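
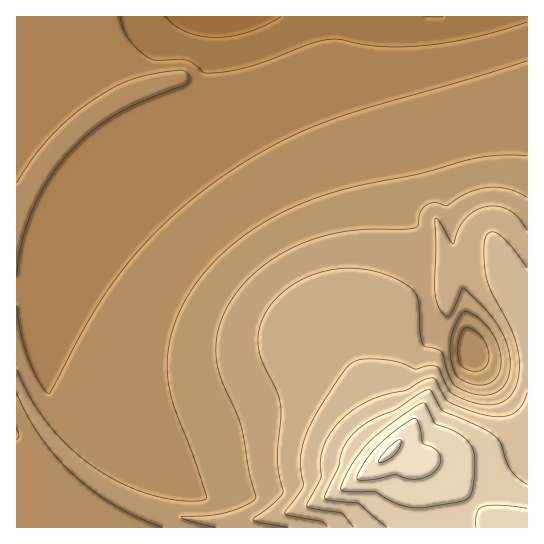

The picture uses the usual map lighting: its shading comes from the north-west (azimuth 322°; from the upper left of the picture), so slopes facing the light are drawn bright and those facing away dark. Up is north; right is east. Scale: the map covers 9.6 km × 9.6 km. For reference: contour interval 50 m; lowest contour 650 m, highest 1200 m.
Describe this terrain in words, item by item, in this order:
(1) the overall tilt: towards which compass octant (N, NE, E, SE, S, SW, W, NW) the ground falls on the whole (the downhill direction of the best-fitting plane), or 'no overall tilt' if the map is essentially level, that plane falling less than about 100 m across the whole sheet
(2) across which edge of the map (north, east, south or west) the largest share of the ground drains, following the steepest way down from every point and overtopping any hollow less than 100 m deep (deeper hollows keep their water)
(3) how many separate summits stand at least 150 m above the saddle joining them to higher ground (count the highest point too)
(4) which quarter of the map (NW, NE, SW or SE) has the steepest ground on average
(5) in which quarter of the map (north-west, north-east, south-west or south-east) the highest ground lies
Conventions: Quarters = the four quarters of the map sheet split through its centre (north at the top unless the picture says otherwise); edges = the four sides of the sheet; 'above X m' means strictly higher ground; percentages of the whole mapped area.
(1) On the whole the ground falls towards the north-west.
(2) Drainage is mainly to the north: more ground falls towards that edge than towards any other.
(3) Counting only tops that stand 150 m proud, the map has 1 summit.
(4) The steepest ground, on average, is in the south-east quarter.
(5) The highest ground is in the south-east quarter.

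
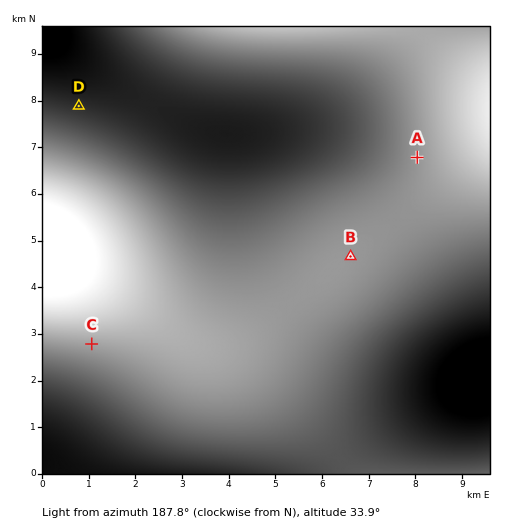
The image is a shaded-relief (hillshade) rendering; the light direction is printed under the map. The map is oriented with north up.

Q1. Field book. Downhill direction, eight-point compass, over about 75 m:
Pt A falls SE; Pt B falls SE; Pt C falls SW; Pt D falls E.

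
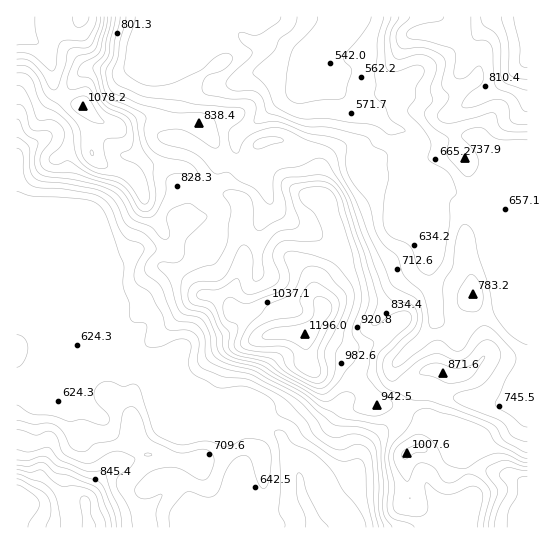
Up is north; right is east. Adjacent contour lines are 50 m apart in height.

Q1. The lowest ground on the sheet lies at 510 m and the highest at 1200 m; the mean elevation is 770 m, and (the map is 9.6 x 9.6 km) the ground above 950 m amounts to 13.4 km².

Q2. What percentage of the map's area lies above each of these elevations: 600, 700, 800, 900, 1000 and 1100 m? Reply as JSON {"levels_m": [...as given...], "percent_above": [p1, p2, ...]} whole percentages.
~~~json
{"levels_m": [600, 700, 800, 900, 1000, 1100], "percent_above": [94, 58, 38, 22, 9, 3]}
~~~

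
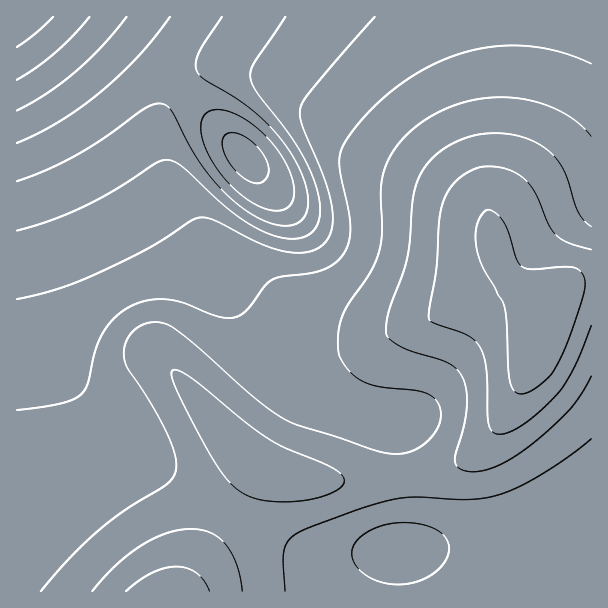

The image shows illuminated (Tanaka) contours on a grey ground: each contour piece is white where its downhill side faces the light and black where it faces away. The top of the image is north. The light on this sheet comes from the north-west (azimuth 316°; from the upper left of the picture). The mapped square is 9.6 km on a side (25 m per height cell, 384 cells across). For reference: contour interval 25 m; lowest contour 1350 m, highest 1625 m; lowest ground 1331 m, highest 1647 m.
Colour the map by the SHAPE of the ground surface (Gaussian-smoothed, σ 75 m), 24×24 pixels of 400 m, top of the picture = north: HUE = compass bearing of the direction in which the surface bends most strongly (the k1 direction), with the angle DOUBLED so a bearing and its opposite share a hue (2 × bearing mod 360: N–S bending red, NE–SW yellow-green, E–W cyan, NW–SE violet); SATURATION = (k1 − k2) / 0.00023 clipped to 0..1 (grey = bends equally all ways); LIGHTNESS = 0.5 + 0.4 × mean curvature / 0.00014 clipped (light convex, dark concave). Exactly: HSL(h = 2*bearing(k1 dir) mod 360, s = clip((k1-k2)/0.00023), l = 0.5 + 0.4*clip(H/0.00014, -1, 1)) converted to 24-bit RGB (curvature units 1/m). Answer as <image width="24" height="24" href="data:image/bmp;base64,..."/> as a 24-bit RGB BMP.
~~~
<image width="24" height="24" href="data:image/bmp;base64,Qk32BgAAAAAAADYAAAAoAAAAGAAAABgAAAABABgAAAAAAMAGAAATCwAAEwsAAAAAAAAAAAAAaoOFXYiGVoyDW5F6dJlvrKN+vJKCun2DqnOTkWeZcmaLbXWDbYh8aI56Z4uDaXSEfWmHkGqClG93j3d1iH96goF8e4B8doJ9cYODZoaCXIl9WY10YpRlk6BvrpV1s3pzrGp7nF+Ah2Bxf29ggYdUcYhJX3hFW2dIa2ZNgW9TkoBfk4htjId1hYV5fYJ6eIJ5d4KCb4SBZYZ8XopzX45lfJdloZZqqnRir01TokBJkkY8jmE7kn02iocxa3AtVFwqVGUuY4A3dJNDfZVUgI9mgIhyfYR2eYN3e4CBdoKBboR9Z4Z1Y4lpc4xlkYRinlVLqDE4qy4xpU1GompjqHR+nnGrcGKqVmamV36YYo1YbJdGXps8V5RJZopgdIZvd4R0fX+Be4GBdoJ/cIN5bINveH5pg1lVkTlEozxHrHR3lbHJmLLjm6jrl5jvi4XyfGz0hmTvqnPdvoG1kqpnQ5pDSI1VX4hlboZtfn6CfX+Be4GBeH98dnpyeV5nfkJZjUpZgbB8mOHKjuLqfKXYeHvCiHC2gmSvaFOxaETGqVXf7n7g342mpatrQ5BbS4pkYolsf36Cf36Cfn2Af3Z+fmJ1fUZpgUtnc613juqvg+S2ZKWdeVJehVJDi108g2Y8bGpARVxASEZmvkqQ9Iae4YyGa6BdQI1pUI9xgH6DgH2DhHaDhGR4gUhsgEZsbZ91h+iiheikaaB5eURadTxGiFBDkl1HkmZKf29LUmVDMlFCSWxd0Gxr+J+Yypp9TJhwPJuDgH2EgHqFhWiKl0aJi0FuZ5R8geGgjO6pcq2Bgkdrgj1lhlJri2BtlmJsnWFolWJkd2dkRW9nMXNlb5Vc652P8KubfLxzNp6ZgHyEfXaGcVuPdzatuWnLmte6kvC4fLySiU93hT1wh1N6iWeHkGuRnmmVomiGoWh9kW18ZHl9OoF5PIx4vpt7986907+jTJ2ef3yFeXaGWmCQNVWwf6nU4OvklsWokVd9iTxxiFB7hmmFfXKHd3GMeWyaoWy4xXTJt3SujXiPVJCKMpeIVqiH7uO/66ahpIVzf3yFenmFZnqKQ5udO8h2uNBvyVFOkztpik12hmeDfnSFdnmKcX2UaXScaGWgj3ams4DGxYvYm33IRaixMrySuMp87JuU2HmAgHuGfnuFdX6EYIt4T5hHmaU8olw9k05jiGd+gHaGeImVcpavan62ZmKnZmCWjXCVl3aJnXV6p3Z6p3ihS7GJY6h/xpiL6JGtgHuHgXuGf3uEeYF+eIRuiYdkinFliG51gnmIeK6tetXlZ5jvfz7eukGqh152gGh1kmhrnXBqpYBxqJ14WsRwNL+YdbjM1q7pgXqIg3qHg3uGhHyFg3yBhHp9hXl+fn2Ie8Kpnv/uZc7/WQXKpgCB0xQln31ScXFmiXRtlYJ4oJKFtcCRgrh9SKltLqZGRqE+hHmKhHqJhXqIhnuHh3uGhnyFhn+Hfb6VuP/aUP/kSQlLMwAiWwAc9Z8horRkYXeAeImEhpaLkqGUusyfpqGPgJZ4XI9VU4c7h3eNiHmLiHmJiHqIh3uHh32Ff6OCo/+xZP+IMAMfMQIYMQIkkTEPwvp6eLF8YH2YcJ2fgaWbjKmat8OYqYuNoIKJkHZ7hHxoi3aPjHeOi3iLiXmIiHqGjIyAkN2CqP+QVw4gMwAmMAMhMAMhe/5bk/STdp6iZ4efbqSke6WWhKWNrbGKpoSGpn2NonWTm2+Uj3SRkHaOjneKi3mHiXuFkqB+v/SA8csKMQIdLwQaMwAdJ+l0uv/LecOUc4iUbpGYb5yRdZ2DfZ16oaJ8noV8oHiBoHSNn2+Xj3KQkXSMkHaJjXiGjHuBrbB57s9WpgALMwAiOgU2JdDvvf/jetyldpGJdIuJcY+Fb5N8cJVwgJZxlphyl4hzmHhyl3F6l2+FinKKj3OIkHWFj3eDj3p8rpBx3kc9zwCDhgDMR5P/n//4e9i3eZGFeIR+dYd8cYp3b41vd5BtgpJskJNskoltknxtkXFtj251gHKBinOCj3SAkHV/kXd7om9xwFWOs0TYYmvlfMXie7eyfouEfoJ8eoN5doV2dYhzd4pwe4xug41tjI5sjohsjX5tjHZtinBvcXF5gXN8i3N7j3V6kHZ5lHR+nXKXiHWlfIejgI2ShoJ/hIB9g4N8f4N7fIV4e4Z1fIhyf4lwg4pviYpuioZuin9viHlwh3VxaXZ3eHN5hHR2jHR1j3V1jnd5jHp/iXyCh31+h318hn58hYB8hYJ8hIR7gYV5gIV3gIZ1gYd0hIhyiIhyiIRyh4ByhnxzhXl0"/>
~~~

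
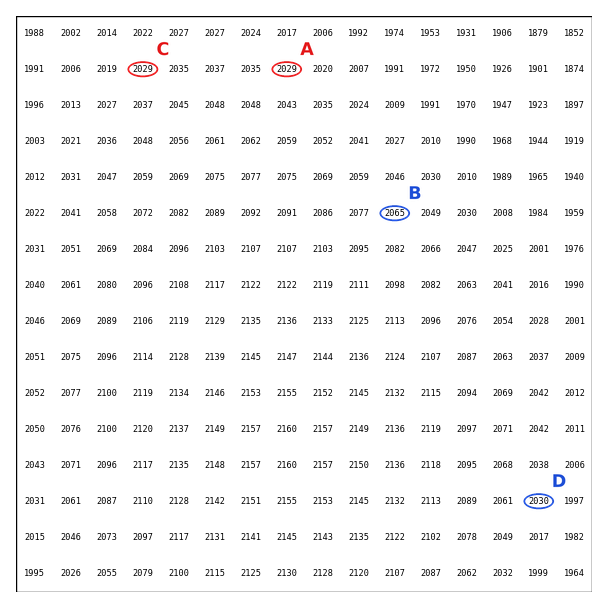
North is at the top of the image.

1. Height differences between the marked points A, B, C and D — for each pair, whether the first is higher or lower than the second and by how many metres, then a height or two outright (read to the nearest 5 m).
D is lower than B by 35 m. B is higher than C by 35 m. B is higher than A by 35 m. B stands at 2065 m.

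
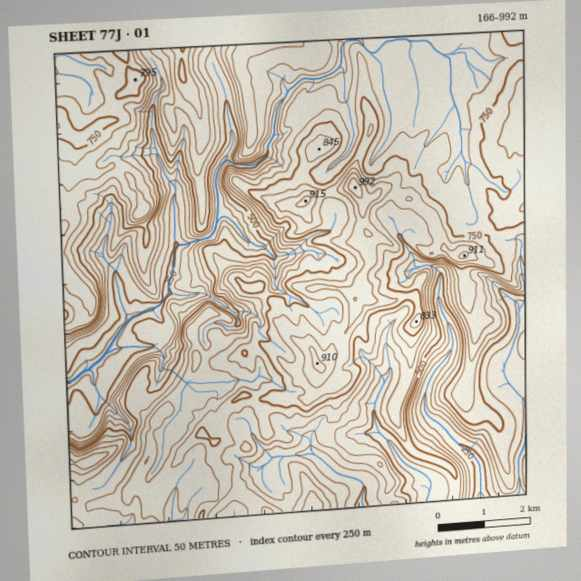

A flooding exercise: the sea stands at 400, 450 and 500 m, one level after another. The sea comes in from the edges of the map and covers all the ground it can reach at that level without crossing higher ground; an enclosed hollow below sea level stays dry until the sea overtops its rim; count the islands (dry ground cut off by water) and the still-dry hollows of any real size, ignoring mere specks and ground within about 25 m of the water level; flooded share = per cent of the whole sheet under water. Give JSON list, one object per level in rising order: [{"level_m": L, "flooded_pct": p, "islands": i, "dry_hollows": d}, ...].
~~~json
[{"level_m": 400, "flooded_pct": 11, "islands": 0, "dry_hollows": 0}, {"level_m": 450, "flooded_pct": 16, "islands": 0, "dry_hollows": 0}, {"level_m": 500, "flooded_pct": 22, "islands": 0, "dry_hollows": 0}]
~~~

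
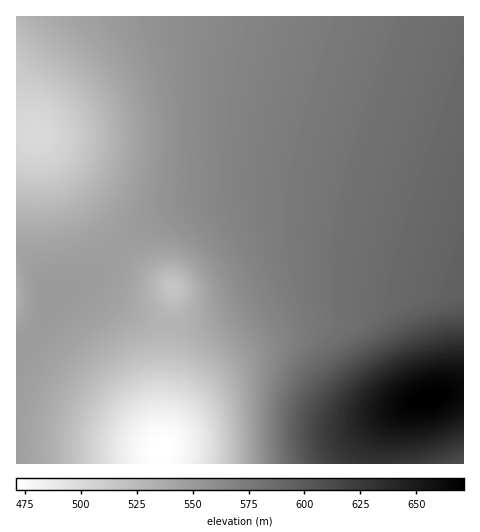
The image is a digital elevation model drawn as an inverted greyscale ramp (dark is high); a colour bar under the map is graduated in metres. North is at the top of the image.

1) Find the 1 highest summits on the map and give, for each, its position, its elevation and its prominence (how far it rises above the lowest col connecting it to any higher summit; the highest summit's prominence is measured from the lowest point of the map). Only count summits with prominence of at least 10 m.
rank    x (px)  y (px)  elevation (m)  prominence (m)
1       428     398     671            200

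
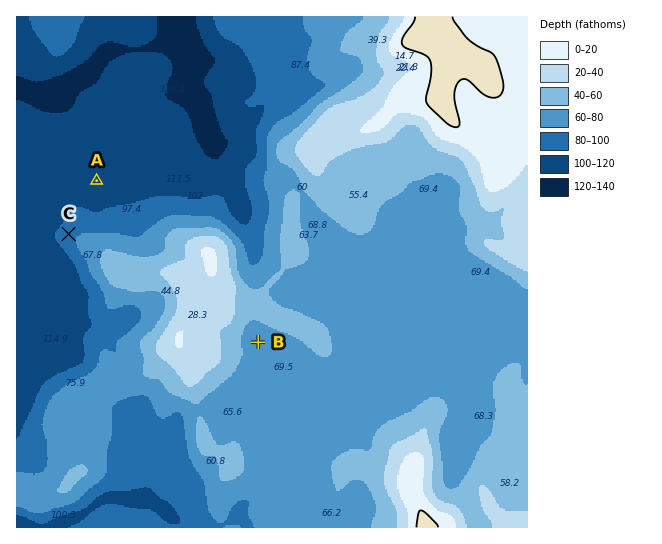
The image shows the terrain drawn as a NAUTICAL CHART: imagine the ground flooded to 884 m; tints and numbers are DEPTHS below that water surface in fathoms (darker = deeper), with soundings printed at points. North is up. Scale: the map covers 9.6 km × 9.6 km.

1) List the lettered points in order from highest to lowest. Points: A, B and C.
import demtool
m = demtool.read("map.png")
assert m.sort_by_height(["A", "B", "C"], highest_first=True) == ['B', 'C', 'A']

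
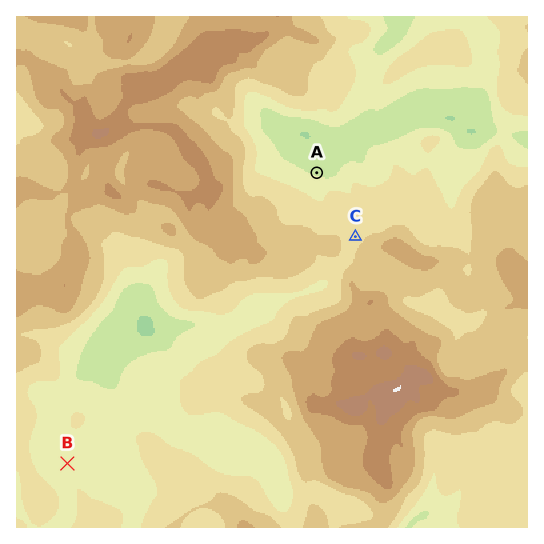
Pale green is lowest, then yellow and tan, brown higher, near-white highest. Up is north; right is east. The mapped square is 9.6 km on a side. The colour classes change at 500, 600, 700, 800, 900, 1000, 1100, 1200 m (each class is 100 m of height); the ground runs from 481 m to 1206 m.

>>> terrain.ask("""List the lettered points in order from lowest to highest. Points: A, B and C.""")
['A', 'B', 'C']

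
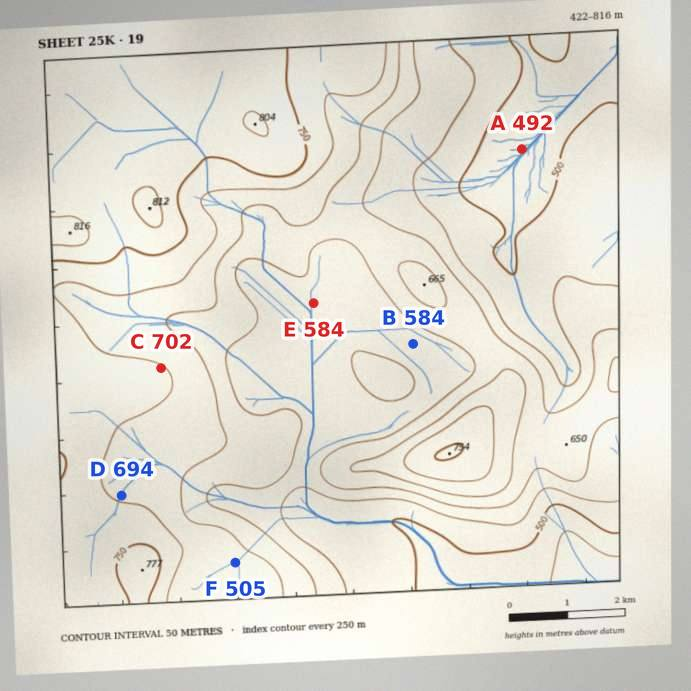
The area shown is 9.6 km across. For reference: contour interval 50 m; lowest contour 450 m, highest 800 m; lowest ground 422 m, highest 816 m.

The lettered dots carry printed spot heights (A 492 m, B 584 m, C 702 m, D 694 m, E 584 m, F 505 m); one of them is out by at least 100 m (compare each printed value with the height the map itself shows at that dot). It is F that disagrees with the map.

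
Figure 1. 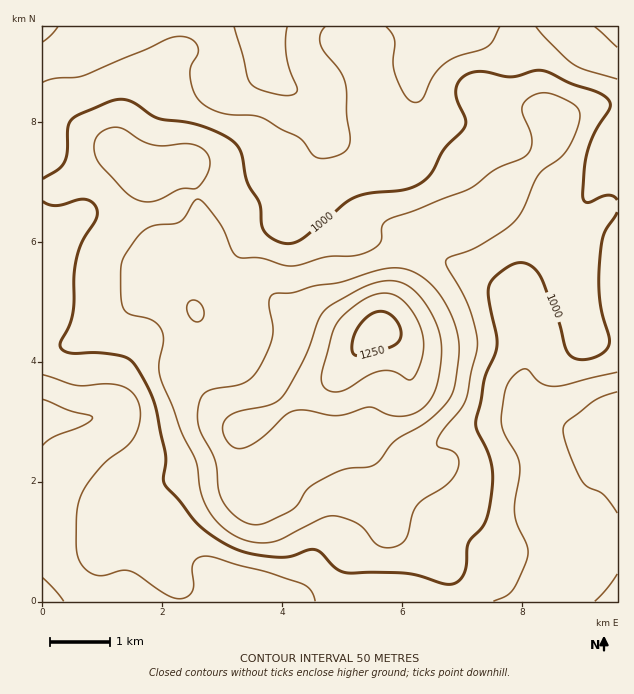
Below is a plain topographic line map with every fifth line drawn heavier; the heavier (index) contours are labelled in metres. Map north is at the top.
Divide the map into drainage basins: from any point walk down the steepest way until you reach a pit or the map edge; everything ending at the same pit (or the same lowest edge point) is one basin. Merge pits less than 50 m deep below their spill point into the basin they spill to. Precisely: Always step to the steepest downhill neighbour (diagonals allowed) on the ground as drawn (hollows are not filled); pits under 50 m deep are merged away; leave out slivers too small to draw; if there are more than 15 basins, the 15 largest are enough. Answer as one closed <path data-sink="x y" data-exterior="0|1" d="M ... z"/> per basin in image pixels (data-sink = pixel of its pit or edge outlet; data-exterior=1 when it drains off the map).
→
<path data-sink="259 27" data-exterior="1" d="M515 26l-333 1-2 19-15 23-11 30-28 37-4 9 0 8 2 3-1 1 14 11 6 0 35-10 7 0 5 8 8 41 9 31 0 23-12 39 3 36-8 25 0 14 29 36 17 15 8 4 24-12 28-20 32-15 16-14 10-15 27-24 23-45 12-38 14-17 42-12 13-6 12-9 35 29 13 7 12 0 29-11 24-22 8-1 0-99-22 0-16 4-26 12-11-13-6-12-9-31-9-20z"/><path data-sink="617 420" data-exterior="1" d="M497 203l-12 9-13 6-39 10-13 12-4 7-12 38-23 45-11 8-20 22-6 9-2 10 16 36 5 29 17 42 7 31 10 16 37 23 12 11 4 12 1 23 166 0 1-395-8-1-18 18-18 10-17 5-12 0-18-11z"/><path data-sink="43 601" data-exterior="1" d="M170 296l-24 0-9 4-27 22-40 22-28 2 0 255 407 1 1-23-4-12-12-11-37-23-10-16-7-31-17-42-5-29-16-36 2-9-16 13-32 15-28 20-27 12-22-19-25-30-4-6 0-14 8-25-2-23-2-6-7-5z"/><path data-sink="43 27" data-exterior="1" d="M181 26l-138 0-1 86 10 1 16 7 44 26 10 9 0-10 4-9 24-30 6-10 9-27 15-23z"/><path data-sink="617 27" data-exterior="1" d="M617 26l-101 1 3 19 9 20 9 31 6 12 11 13 30-14 12-2 22-1z"/>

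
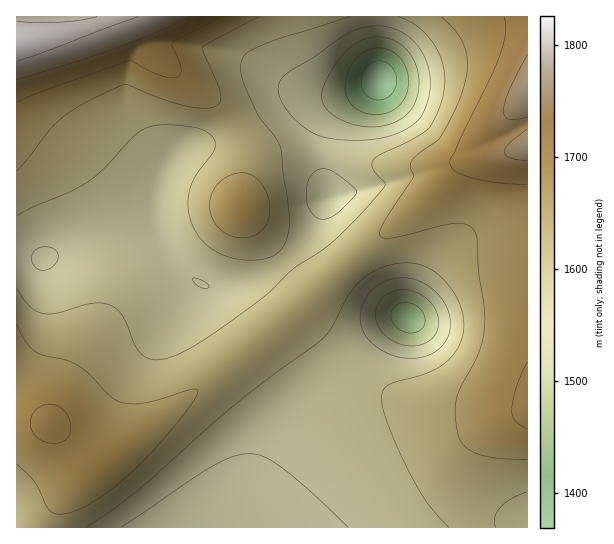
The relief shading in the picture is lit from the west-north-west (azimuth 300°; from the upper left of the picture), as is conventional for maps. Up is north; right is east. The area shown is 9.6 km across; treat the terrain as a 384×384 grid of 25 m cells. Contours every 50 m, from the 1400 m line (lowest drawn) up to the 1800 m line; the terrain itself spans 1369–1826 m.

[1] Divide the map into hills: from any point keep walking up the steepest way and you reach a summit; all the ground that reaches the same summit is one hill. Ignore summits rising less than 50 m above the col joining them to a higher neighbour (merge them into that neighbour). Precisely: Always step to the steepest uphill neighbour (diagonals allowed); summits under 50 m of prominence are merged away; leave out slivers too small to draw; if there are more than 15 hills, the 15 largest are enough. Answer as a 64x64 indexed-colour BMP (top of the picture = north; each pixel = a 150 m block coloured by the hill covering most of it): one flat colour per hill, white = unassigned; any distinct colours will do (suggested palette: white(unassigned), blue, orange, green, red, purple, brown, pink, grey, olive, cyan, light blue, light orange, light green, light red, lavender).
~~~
<image width="64" height="64" href="data:image/bmp;base64,Qk12CAAAAAAAAHYAAAAoAAAAQAAAAEAAAAABAAQAAAAAAAAIAAATCwAAEwsAABAAAAAAAAAA////ALR3HwAOf/8ALKAsACgn1gC9Z5QAS1aMAMJ34wB/f38AIr28AM++FwDox64AeLv/AIrfmACWmP8A1bDFACIiIiIiIiIiIiIiIiIiERERERERERERERERERERERERIiIiIiIiIiIiIiIiIiIREREREREREREREREREREREREiIiIiIiIiIiIiIiIiIiERERERERERERERERERERERESIiIiIiIiIiIiIiIiIiIRERERERERERERERERERERERIiIiIiIiIiIiIiIiIiIiEREREREREREREREREREREREiIiIiIiIiIiIiIiIiIiIRERERERERERERERERERERESIiIiIiIiIiIiIiIiIiIiERERERERERERERERERERERIiIiIiIiIiIiIiIiIiIiIREREREREREREREREREREREiIiIiIiIiIiIiIiIiIiIiERERERERERERERERERERESIiIiIiIiIiIiIiIiIiIiIRERERERERERERERERERERIiIiIiIiIiIiIiIiIiIiIiEREREREREREREREREREREiIiIiIiIiIiIiIiIiIiIiIRERERERERERERERERERESIiIiIiIiIiIiIiIiIiIiIiERERERERERERERERERERIiIiIiIiIiIiIiIiIiIiIiIhEREREREREREREREREREiIiIiIiIiIiIiIiIiIiIiIiERERERERERERERERERESIiIiIiIiIiIiIiIiIiIiIiIhERERERERERERERERERIiIiIiIiIiIiIiIiIiIiIiIiIREREREREREREREREREiIiIiIiIiIiIiIiIiIiIiIiIiERERERERERERERERESIiIiIiIiIiIiIiIiIiIiIiIiIhERERERERERERERERIiIiIiIiIiIiIiIiIiIiIiIiIiEREREREREREREREREiIiIiIiIiIiIiIiIiIiIiIiIiIhERERERERERERERESIiIiIiIiIiIiIiIiIiIiIiIiIiIRERERERERERERERIiIiIiIiIiIiIiIiIiIiIiIiIiIiEREREREREREREREiIiIiIiIiIiIiIiIiIiIiIiIiIiIiERERERERERERESIiIiIiIiIiIiIiIiIiIiIiIiIiIiIhERERERERERERIiIiIiIiIiIiIiIiIiIiIiIiIiIiIiIhEREREREREREiIiIiIiIiIiIiIiIiIiIiIiIiIiIiIiIRERERERERESIiIiIiIiIiIiIiIiIiIiIiIiIiIiIiIRERERERERERIiIiIiIiIiIiIiIiIiIiIiIiIiIiIiEREREREREREREiIiIiIiIiIiIiIiIiIiIiIiIiIiIiERERERERERERESIiIiIiIiIiIiIiJEREIiIiIiIiIiERERERERERERERIiIiIiIiIiIiIiJEREREQiIiIiIiEREREREREREREREiIiIiIiIiIiIiJEREREREIiIiIiERERERERERERERESIiIiIiIiIiIiJEREREREREIiIiERERERERERERERERMzMzIiIiIiIiJERERERERERCIiEREREREREREREREREzMzMzMyIiIiJEREREREREREQiERERERERERERERERETMzMzMzMzMyIkRERERERERERCIRERERERERERERERERMzMzMzMzMzMzREREREREREREQhEREREREREREREREREzMzMzMzMzMzNEREREREREREREERERERERERERERERETMzMzMzMzMzM0REREREREREREQRERERERERERERERERMzMzMzMzMzMzRERERERERERERBEREREREREREREREREzMzMzMzMzMzNEREREREREREREQRERERERERERERERETMzMzMzMzMzM0RERERERERERERBERERERERERERERERMzMzMzMzMzMzRERERERERERERBEREREREREREREREREzMzMzMzMzMzM0REREREREREREERERERERERERERERETMzMzMzMzMzMzREREREREREREQRERERERERERERERERMzMzMzMzMzMzM0RERERERERERBEREREREREREREREREzMzMzMzMzMzMzM0REREREREREERERERERERERERERETMzMzMzMzMzMzMzMzM0REREREQRERERERERERERERERMzMzMzMzMzMzMzMzMzM0REREREEREREREREREREREREzMzMzMzMzMzMzMzMzMzNEREREQRERERERERERERERETMzMzMzMzMzMzMzMzMzMzNEREREERERERERERERERERMzMzMzMzMzMzMzMzMzMzMzREREQREREREREREREREREzMzMzMzMzMzMzMzMzMzMzMzREREQRERERERERERERETMzMzMzMzMzMzMzMzMzMzMzMzMzM0ERERERERERERERMzMzMzMzMzMzMzMzMzMzMzMzMzMzMzEREREREREREREzMzMzMzMzMzMzMzMzMzMzMzMzMzMzMRERERERERERETMzMzMzMzMzMzMzMzMzMzMzMzMzMzMxERERERERERERMzMzMzMzMzMzMzMzMzMzMzMzMzMzMzEREREREREREREzMzMzMzMzMzMzMzMzMzMzMzMzMzMzMRERERERERERETMzMzMzMzMzMzMzMzMzMzMzMzMzMzMxERERERERERERMzMzMzMzMzMzMzMzMzMzMzMzMzMzMzEREREREREREREzMzMzMzMzMzMzMzMzMzMzMzMzMzMzMRERERERERERETMzMzMzMzMzMzMzMzMzMzMzMzMzMzMxERERERERERER"/>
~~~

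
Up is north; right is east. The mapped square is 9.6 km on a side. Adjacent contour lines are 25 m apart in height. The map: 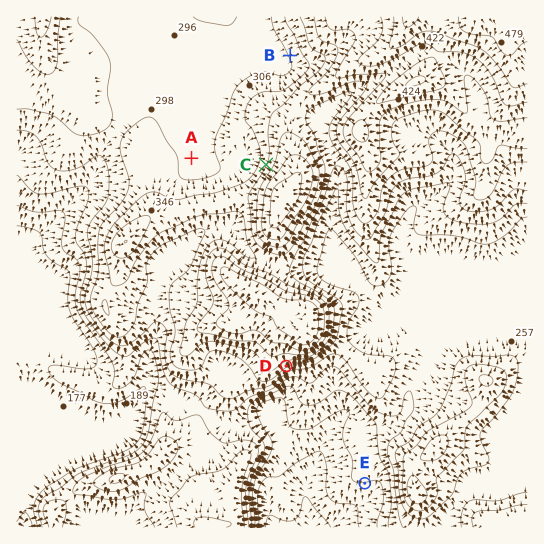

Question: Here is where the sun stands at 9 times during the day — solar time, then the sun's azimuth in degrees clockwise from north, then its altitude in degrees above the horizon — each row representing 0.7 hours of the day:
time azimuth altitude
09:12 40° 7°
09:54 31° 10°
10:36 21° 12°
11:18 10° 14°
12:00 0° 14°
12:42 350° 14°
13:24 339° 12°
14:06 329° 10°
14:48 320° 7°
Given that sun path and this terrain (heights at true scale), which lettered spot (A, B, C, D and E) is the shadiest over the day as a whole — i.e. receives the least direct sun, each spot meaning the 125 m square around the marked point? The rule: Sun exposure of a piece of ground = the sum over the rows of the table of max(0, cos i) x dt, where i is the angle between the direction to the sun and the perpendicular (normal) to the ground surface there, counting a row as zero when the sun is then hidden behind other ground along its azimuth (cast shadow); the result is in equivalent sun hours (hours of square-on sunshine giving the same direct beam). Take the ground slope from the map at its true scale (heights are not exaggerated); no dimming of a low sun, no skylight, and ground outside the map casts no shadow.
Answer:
D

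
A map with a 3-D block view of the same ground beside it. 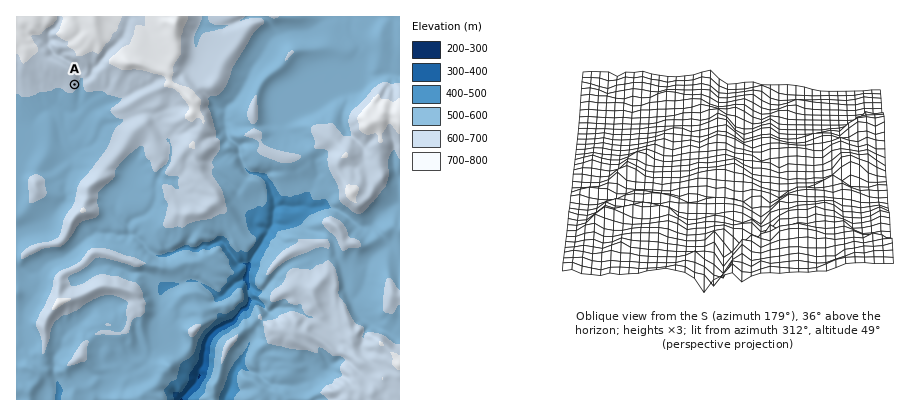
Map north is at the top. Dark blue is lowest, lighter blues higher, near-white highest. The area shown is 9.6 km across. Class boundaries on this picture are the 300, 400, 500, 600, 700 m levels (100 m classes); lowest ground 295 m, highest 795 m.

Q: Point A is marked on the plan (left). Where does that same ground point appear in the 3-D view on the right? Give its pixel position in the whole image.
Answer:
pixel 626 112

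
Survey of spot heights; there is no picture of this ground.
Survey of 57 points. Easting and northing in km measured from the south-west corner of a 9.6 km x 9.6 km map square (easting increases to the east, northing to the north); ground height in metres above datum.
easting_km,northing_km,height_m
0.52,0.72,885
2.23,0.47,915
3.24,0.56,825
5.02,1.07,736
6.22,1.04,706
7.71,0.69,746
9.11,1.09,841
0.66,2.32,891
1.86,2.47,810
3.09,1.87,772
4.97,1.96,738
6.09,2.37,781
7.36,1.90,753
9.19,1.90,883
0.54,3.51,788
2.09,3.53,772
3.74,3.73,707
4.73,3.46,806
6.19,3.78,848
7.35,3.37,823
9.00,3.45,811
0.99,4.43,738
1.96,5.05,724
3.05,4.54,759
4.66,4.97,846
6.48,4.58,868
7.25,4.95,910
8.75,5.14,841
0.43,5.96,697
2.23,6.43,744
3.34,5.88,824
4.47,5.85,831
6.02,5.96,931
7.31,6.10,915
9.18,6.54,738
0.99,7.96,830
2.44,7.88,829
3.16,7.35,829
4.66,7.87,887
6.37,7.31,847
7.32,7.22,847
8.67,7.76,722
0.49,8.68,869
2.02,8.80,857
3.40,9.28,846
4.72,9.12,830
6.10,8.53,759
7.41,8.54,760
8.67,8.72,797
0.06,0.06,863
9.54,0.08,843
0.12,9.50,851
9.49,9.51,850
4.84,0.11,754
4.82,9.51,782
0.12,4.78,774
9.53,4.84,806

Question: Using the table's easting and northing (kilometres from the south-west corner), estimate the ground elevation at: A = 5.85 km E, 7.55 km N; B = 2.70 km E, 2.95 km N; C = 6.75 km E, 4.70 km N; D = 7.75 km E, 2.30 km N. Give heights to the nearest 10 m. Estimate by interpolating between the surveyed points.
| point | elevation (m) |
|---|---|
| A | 820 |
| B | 800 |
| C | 890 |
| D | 780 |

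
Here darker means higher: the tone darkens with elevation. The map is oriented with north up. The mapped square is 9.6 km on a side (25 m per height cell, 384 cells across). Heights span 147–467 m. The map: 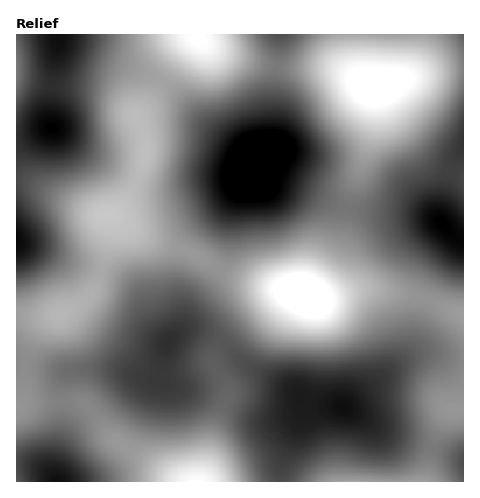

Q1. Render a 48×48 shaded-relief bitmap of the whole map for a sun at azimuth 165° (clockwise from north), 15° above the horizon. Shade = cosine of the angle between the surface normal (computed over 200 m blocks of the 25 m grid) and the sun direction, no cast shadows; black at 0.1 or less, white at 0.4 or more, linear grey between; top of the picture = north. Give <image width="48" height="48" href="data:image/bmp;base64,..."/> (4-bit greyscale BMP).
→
<image width="48" height="48" href="data:image/bmp;base64,Qk32BAAAAAAAAHYAAAAoAAAAMAAAADAAAAABAAQAAAAAAIAEAAATCwAAEwsAABAAAAAAAAAAAAAAABEREQAiIiIAMzMzAERERABVVVUAZmZmAHd3dwCIiIgAmZmZAKqqqgC7u7sAzMzMAN3d3QDu7u4A////AId2ZmZneJmrzMy6mZmZq83u7u//7tuqmXdlVVVmZ4q8zdy7qZmJm83d3e7u7cupiFVERVVVZ4q83u3bqpmIms3d3d3d3MqYdjMzRFZmeJq97u7cuqmZmrzdzMzMy7qHVDIjRWd4iavN3u7cupmZmqvMzLuqqqmGUzMzRWeJqrvN3d3cqYiZmZq7y7qZmZh2VFVVVmeJq7zMzd3LmHd4iImaqqmYiIh3ZnZmZ3iJq7u7zMy6h2ZniIiJmZiIiIiIh4h3iImaq7uqqruqh2ZneIh3d4iIiZmZmYiImaqqqqmZmZmZmHd3d4d2ZneImaqpmYiImqqqmZiIiIiJmYh2ZmZlVWd4mqqqmYiIiZmYiIiIiIiImZdlRERDNFZniauqmYh2Znd3d3eJmYiIiIZTIiIiIjRWeJqqmYdlREVVZmeJmqmYh2UyAAAAASNEV4mZiHdlQ0RFVmd4maqph2QxAAAAASM0RXeIh3dlRERFVmZneJqYdlQyEAAAASNERWZ3d3d2ZVVEVmZVZ4iHdlVDMhEAEjRFVVZmZ4iId2VURWZVVnd2ZlVUMyIiIzRFVVZneKqpmIZURWZlVWZmZmZVRERERERVVWZ4icy7qphlVVZmVVZmZ3dmZmZ3dmVWZ3iJq+3cu6mGVVVVVVVmeImZmZmZmId3iJmrzf/ty7qXZUVVREVniavMzMzLuqmZqqu83v/+y6qXZURERFVnms3v/+7cy7q7u7vN3u7typmHZUREVWd5q87///7cu7u7u7zM3czMqYd2ZVRVZ4mavN3v/+3Luqqqu7zMu5mqmHd2ZmZmeJq8zd3u/u3LqqmZqru7qXd4h3d3d3d3iavM3u7u7ty7qpmZmaqqmGZnd3d3d4iIiZq83u///+27qpmIiIiYh2VniJiIiIiIiJmrze7//+26qYiHd3ZmZmZ4mqqpmIiIiJmavN3e7ty6mHd3dlVFVneJq8zLqYh3iJmZq7zMzMuph2ZmZlREVomrzd3cupd2eIiImaqqq7u6h2VWZlRFZ5q83e7dupdmZnd3eJqqq8y6mGVVVVVWeKvN3u3cupdlVVZWZ4mqu8y7qXZERFVniavN3t3LqZh1VVVVVniaq7uqmHZDIzRWiZvM3dy5mZh2VVVURFZ4mZmIh3ZDIiNFeImrvMuoiIiHZmVUMzRFZ3ZmZmVDIiM0VniJmqqYh4iHdmZUMiIjRVVVVVRDMyIjRVZneImYiIiHdmVDIiIiNFVVREQzMzIiNERVVniZmZiHdlQyIiIzNFVlVEQzMzIiIzRFVniaqqmYdUMiIiMzRFVmZVVEQzIiIjRWd4mqu6qYdUMhEiM0RFVmZmZmVDMyIkVniZqqu6qYdUMhESNEVVZneIiIdlVEM1Z5qqqqqpmHZUMiEiNFZ3d4maqqqYd2VWeJq7u6qZh2VEMzM0VniZmqq7zMy7qYdneJq7u7qYh2VERFVWeJu8zMzd3d3dy6mIiImqu7qph2ZWZmZ4mrzN3d7u7u7t27qZiIiaq7qpiHZnd3eImrzN7u7u///u3LqQ=="/>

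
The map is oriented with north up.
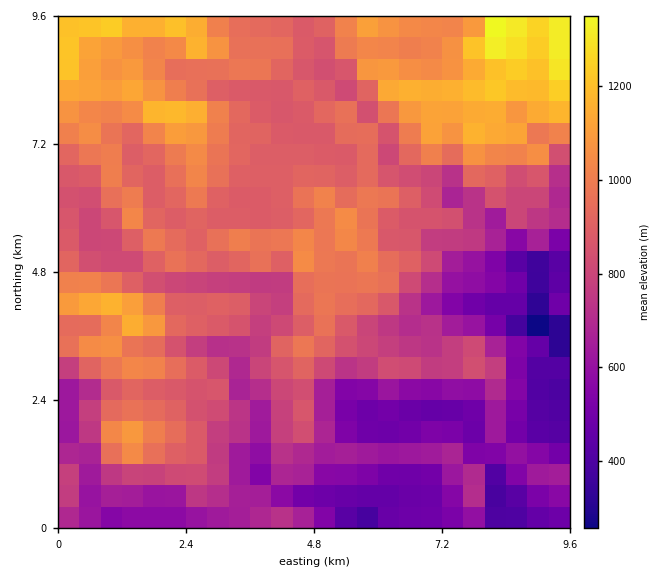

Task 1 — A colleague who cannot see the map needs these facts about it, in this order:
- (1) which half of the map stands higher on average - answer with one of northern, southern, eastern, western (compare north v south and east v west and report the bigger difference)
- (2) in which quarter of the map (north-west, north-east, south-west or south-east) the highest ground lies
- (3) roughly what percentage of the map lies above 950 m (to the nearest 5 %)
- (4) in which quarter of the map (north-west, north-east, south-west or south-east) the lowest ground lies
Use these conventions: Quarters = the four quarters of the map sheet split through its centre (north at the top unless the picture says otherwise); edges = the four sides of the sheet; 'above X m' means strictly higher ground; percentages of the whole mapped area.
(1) On average the northern half of the map is the higher ground.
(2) The highest point lies in the north-east quarter of the map.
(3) Ground above 950 m makes up about 30 % of the sheet.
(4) The lowest ground is in the south-east quarter.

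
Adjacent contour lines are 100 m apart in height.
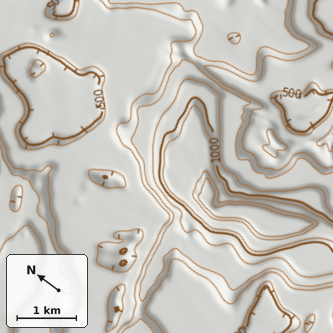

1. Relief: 350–1350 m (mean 740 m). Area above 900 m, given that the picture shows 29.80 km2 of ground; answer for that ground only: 5.2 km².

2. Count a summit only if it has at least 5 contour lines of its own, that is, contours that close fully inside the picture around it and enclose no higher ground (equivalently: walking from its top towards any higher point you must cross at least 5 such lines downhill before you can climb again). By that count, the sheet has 0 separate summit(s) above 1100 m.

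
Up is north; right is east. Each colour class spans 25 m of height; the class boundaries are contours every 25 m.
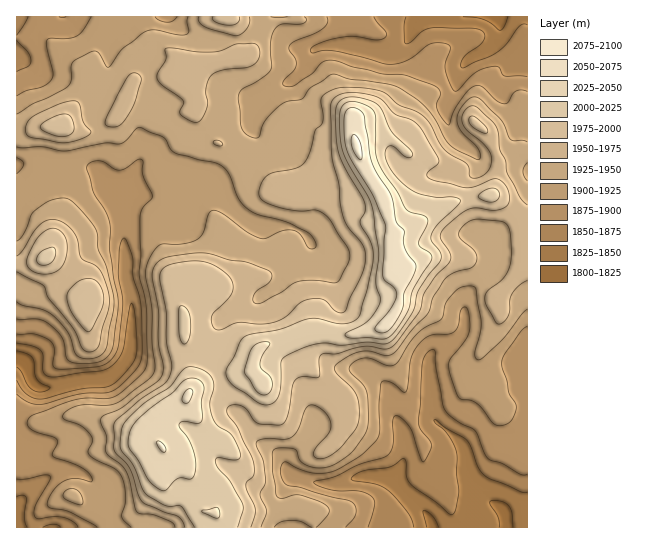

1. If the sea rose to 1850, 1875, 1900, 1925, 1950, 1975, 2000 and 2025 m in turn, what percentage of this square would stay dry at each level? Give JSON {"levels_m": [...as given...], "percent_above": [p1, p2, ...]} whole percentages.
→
{"levels_m": [1850, 1875, 1900, 1925, 1950, 1975, 2000, 2025], "percent_above": [95, 87, 75, 57, 37, 22, 12, 6]}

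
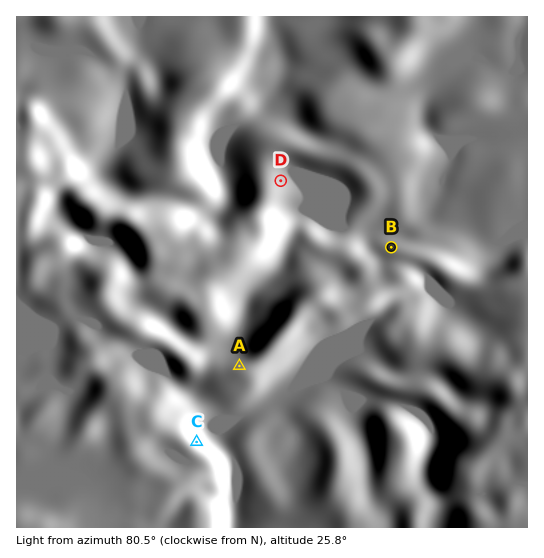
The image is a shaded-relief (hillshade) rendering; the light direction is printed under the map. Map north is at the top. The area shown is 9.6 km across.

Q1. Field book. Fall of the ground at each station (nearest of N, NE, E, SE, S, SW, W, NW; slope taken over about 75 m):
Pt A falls N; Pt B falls N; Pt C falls NE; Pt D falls NE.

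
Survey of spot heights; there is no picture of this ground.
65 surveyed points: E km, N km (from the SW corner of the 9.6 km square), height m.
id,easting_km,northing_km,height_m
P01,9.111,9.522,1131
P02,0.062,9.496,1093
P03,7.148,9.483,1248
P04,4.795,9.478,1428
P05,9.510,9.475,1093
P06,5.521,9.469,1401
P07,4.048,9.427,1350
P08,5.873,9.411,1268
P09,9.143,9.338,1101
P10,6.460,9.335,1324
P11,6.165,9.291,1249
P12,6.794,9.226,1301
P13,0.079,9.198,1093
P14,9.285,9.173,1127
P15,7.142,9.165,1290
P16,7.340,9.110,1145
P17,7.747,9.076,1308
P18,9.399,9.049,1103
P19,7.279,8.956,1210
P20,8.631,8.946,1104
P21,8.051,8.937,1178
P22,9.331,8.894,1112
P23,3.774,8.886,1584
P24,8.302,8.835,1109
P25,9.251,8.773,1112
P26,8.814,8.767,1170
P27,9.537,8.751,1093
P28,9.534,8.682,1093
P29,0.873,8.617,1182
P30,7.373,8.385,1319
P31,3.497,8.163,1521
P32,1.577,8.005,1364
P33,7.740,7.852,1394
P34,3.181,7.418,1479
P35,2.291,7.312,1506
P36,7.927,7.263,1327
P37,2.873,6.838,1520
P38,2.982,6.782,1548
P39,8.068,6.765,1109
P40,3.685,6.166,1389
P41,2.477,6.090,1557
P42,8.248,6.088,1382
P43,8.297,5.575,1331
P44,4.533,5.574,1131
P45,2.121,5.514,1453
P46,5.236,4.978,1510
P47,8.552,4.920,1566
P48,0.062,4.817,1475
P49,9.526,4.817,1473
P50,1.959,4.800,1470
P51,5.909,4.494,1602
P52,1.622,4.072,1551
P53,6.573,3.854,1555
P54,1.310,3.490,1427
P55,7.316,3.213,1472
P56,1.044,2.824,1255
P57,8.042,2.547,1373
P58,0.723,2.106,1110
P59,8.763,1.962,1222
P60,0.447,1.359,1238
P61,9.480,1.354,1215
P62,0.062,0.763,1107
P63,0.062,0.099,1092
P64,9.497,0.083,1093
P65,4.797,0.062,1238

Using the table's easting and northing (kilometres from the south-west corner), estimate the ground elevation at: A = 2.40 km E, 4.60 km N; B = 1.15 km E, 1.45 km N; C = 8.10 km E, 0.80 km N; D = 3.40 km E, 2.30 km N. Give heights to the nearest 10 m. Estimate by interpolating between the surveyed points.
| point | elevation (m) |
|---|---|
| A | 1510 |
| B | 1190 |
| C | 1160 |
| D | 1390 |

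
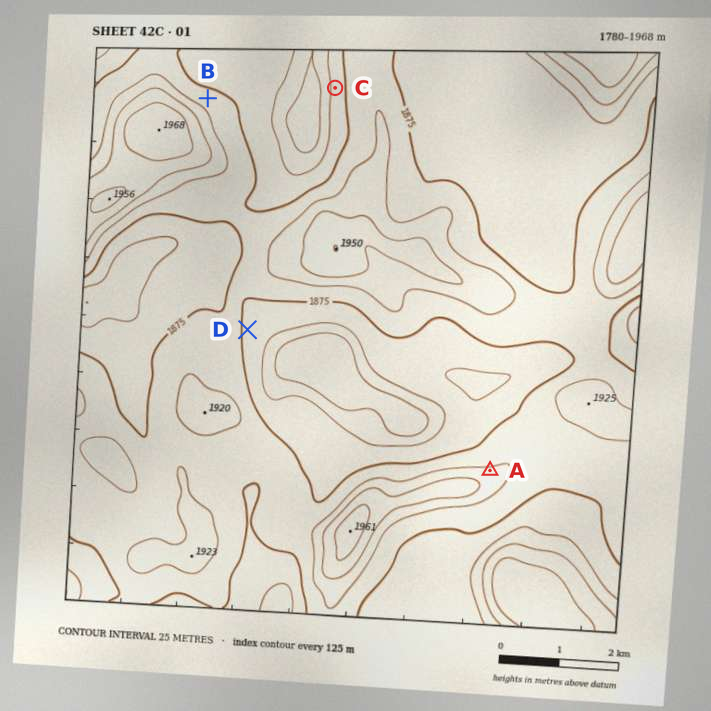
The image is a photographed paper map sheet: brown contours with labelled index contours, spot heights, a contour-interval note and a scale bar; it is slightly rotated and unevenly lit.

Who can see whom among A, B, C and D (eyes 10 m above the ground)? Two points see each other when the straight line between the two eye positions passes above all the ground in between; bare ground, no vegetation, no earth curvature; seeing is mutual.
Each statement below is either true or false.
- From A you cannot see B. true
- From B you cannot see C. false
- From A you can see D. true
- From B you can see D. false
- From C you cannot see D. true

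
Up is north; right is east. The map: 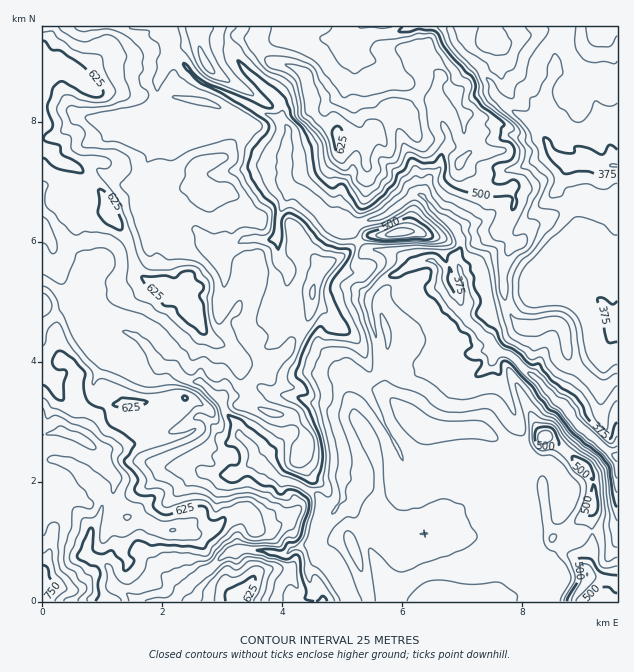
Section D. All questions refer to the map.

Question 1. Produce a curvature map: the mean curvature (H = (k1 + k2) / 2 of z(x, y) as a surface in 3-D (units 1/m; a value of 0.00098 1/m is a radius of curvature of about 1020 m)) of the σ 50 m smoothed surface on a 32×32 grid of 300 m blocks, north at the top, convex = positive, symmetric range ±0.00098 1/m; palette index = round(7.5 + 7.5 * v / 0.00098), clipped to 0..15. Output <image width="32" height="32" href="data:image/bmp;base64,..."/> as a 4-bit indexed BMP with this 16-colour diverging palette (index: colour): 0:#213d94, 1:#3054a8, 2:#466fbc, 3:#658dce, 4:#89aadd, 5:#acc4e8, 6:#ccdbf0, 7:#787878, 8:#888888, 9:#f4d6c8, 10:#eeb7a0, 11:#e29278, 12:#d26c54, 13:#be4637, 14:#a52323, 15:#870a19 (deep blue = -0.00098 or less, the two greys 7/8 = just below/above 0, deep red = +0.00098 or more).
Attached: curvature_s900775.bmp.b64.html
<image width="32" height="32" href="data:image/bmp;base64,Qk12AgAAAAAAAHYAAAAoAAAAIAAAACAAAAABAAQAAAAAAAACAAATCwAAEwsAABAAAAAAAAAAlD0hAKhUMAC8b0YAzo1lAN2qiQDoxKwA8NvMAHh4eACIiIgAyNb0AKC37gB4kuIAVGzSADdGvgAjI6UAGQqHAJiGZoSJumV7V4eJiImITWeolbh4Ja26aUpndnd4d1P5ozWXZYUFE5RsSId3d3Zqk5g7hZu7WslmmXmZiIh1xpWJSKqaqauLooeYiJh3d2mkeLaJZaetl/NXl3iId3h08nlnpodlN2EqV5dnd3d6Y9J2a2RFaGU62TeXd3d3djz0ZquYl2eUd9o4pXdmeGqeQKylZ4jXVXbHOpWaqqkv8Q2Eh3d5XkrdtVtJqGeXXGDHaGmpreBYVYdoiodmdtcHqWiXVmIqeJdlVldnd3ewubmLVolHl6mLZlhpd3d1CatWh2iFh4qGeaSNOoiLN7l7V3Z2d2jFh3emyjmIpIjcymimaIeIs4l3ioZ3eUSKZGZ4WHiIyqhqhppWOIeFf0Z3d4d3emi1eZR+iNVHhE1Vd3iXZod2ZGmWmdYBEoZ5xmd4h4fFd2iUdsU2//+jq4p2aGmLlnh4addzVwCyJ2iWp4mHbFdoiqpkNmu1IpiYtzqZZpZmiIaGZYlayFS6hrp3iJubqJertWVo5ok6bHh1VlWIVnZmZphkVeiZjEmJhXeHpnVnd3Z9oXy3prZKnYV5h4NneHibkoPod4yme5FniHiG25lacXwk2GdmZ503d4h4mod4WC+Bq/Z3dpe5Godnh5h5mIXHOKdWd4m7gZp2aIiVV2d1uFp3d3dUSRiIiXeo"/>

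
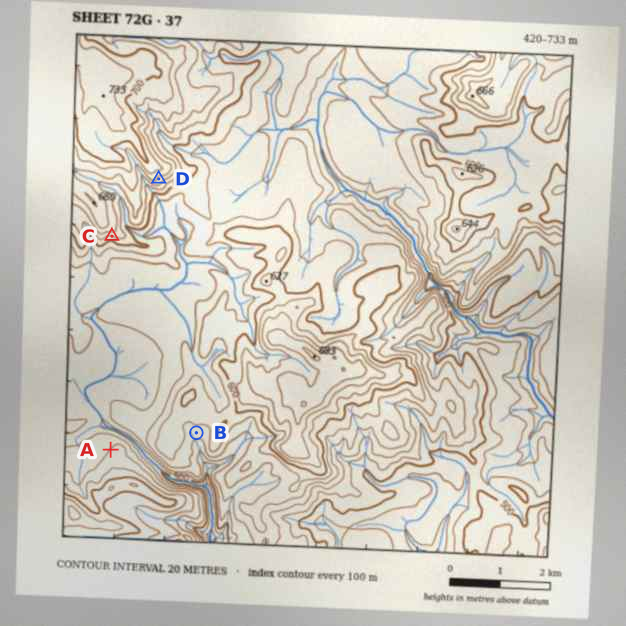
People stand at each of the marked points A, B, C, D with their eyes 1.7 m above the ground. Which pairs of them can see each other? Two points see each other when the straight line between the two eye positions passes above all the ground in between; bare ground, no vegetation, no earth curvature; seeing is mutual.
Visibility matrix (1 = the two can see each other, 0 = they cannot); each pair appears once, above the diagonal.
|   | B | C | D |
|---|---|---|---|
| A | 0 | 1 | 1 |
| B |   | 0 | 0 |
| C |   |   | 0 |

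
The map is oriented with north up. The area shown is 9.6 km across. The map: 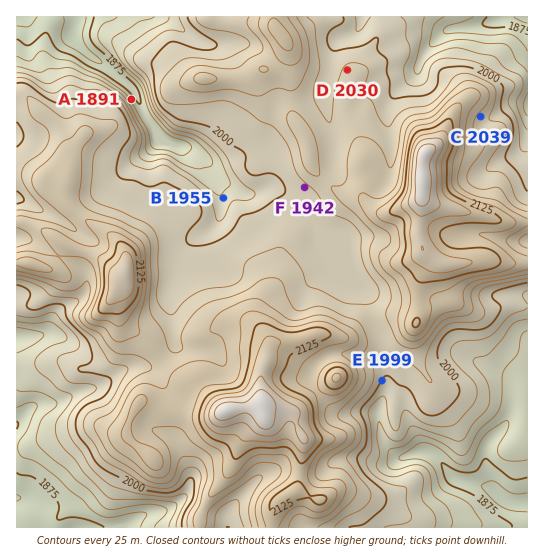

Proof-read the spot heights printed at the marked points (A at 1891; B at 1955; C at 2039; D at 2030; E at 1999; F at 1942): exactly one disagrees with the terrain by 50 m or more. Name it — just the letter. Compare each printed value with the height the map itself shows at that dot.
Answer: F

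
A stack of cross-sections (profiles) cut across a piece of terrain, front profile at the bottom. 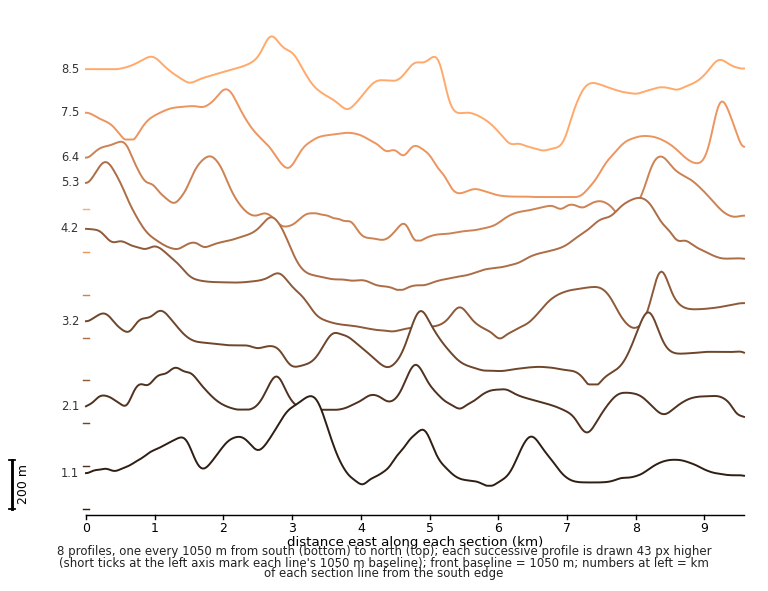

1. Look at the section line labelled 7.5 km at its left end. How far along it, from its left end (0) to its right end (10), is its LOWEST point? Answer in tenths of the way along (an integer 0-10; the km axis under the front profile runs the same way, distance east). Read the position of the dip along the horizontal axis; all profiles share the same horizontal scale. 7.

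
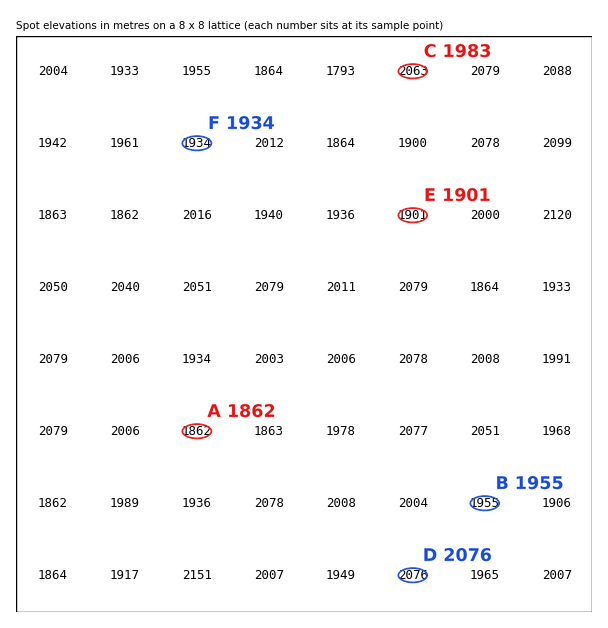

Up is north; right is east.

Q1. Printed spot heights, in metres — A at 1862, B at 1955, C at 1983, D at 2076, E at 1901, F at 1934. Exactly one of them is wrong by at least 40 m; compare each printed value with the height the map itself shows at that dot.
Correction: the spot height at C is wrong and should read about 2063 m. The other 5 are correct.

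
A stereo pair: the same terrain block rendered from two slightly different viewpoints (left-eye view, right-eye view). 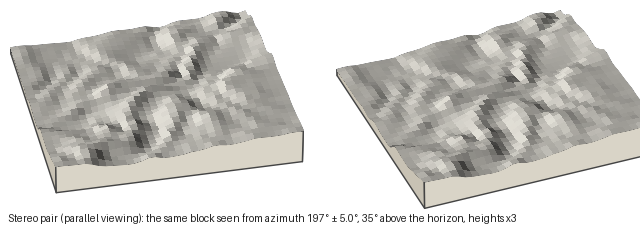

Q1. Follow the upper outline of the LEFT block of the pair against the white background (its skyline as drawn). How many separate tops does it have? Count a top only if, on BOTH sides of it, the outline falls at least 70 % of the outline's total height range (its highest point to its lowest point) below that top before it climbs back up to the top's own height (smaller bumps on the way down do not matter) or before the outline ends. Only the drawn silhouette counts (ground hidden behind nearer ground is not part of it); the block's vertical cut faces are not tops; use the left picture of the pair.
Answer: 0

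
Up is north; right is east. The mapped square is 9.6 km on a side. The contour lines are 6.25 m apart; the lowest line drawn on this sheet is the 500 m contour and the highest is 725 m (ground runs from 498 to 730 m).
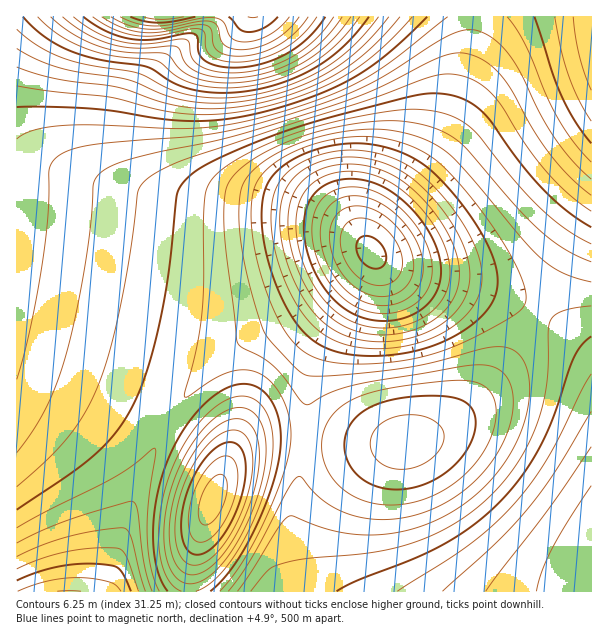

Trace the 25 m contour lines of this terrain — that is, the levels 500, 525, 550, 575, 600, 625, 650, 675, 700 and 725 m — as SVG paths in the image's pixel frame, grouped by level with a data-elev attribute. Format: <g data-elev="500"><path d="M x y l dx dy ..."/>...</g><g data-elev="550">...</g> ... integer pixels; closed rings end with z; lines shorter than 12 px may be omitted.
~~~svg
<g data-elev="500"><path d="M371 268l-9-7-5-10 0-9 6-6 6 0 8 4 6 6 3 8 0 7-3 5-6 3z"/></g><g data-elev="525"><path d="M372 312l-18-6-16-13-14-20-9-22-3-23 4-19 4-8 6-6 15-7 13-1 14 2 12 5 13 8 13 11 11 14 8 13 5 15 2 12-1 12-4 11-7 9-9 7-12 5-13 3z"/></g><g data-elev="550"><path d="M57 591l24 0"/><path d="M443 591l54-49 31-33 28-39 35-59"/><path d="M366 341l-15-3-14-6-13-9-10-10-11-15-9-17-7-18-5-20-2-16 0-17 3-13 4-11 7-9 11-8 13-7 14-3 21-2 21 3 19 7 18 11 21 19 17 22 13 23 7 21 1 16-4 15-8 15-12 12-17 10-19 7-23 4z"/></g><g data-elev="575"><path d="M238 591l13-19 28-46 6-7 5-3 48 16 19 3 21 0 23-3 21-6 19-8 20-12 27-23 21-27 8-15 6-16 5-17 2-15-2-18-5-15-8-9-12-4-18 1-57 16-45 7-66 5-11-1-7-4-26-27-9-12-11-33-9-36-5-36 1-30 4-15 13-15 15-11 19-10 23-8 22-5 23-3 21-1 19 3 19 5 20 9 17 13 69 82 19 19 21 14 27 8"/><path d="M17 557l25-12 27-9 32-6 24-2 3 3 4 8 13 52"/></g><g data-elev="600"><path d="M196 591l10-4 9-7 20-25 18-34 14-38 6-30-1-25-3-11-5-9-7-7-8-4-10-1-11 3-10 6-12 10-11 13-10 15-16 34-9 38-1 18 0 17 3 16 5 11 6 9 8 5"/><path d="M17 487l27-25 21-21 15-21 13-22 13-36 12-47 12-60 8-64 3-6 6-6 20-12 23-9 89-30 91-29 56-21 15-4 12 0 20 6 18 13 10 12 23 38 21 27 22 23 24 18"/><path d="M392 468l10 1 11-1 10-4 9-6 7-8 4-9 1-7-4-8-11-8-16-3-19 2-14 8-6 6-3 6-1 6 1 7 7 11z"/></g><g data-elev="625"><path d="M192 554l5 1 6-1 12-9 12-15 11-23 6-22 2-20-4-15-3-4-5-3-6-1-6 2-12 9-12 15-9 20-6 21-2 21 4 16z"/><path d="M17 107l76 2 66 10 27 2 33-1 33-5 54-16 24-10 21-10 36-25 40-37"/><path d="M534 17l18 55 9 23 14 26 16 22"/></g><g data-elev="650"><path d="M17 29l24 19 27 12 22 5 47 8 31 15 17 6 19 3 21 1 23-2 22-5 23-7 22-10 17-11 17-13 15-15 15-18"/></g><g data-elev="675"><path d="M63 17l24 17 26 11 24 3 33-2 7 1 3 3 6 13 8 7 15 6 21 2 16-1 17-3 16-5 15-7 14-9 13-11 21-25"/></g><g data-elev="700"><path d="M102 17l21 11 21 5 18-1 33-7 11 0 4 2 1 3 2 14 3 6 9 5 14 1 19-3 20-8 16-12 14-16"/></g><g data-elev="725"><path d="M143 17l19 2 22-2"/></g>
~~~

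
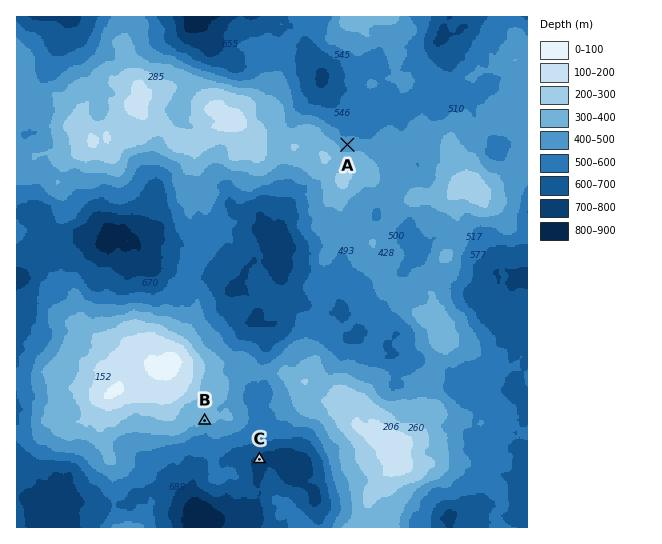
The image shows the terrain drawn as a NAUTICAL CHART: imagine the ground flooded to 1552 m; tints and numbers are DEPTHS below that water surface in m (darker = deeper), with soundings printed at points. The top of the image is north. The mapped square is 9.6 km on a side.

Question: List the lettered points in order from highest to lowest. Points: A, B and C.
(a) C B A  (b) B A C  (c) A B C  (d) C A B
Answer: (b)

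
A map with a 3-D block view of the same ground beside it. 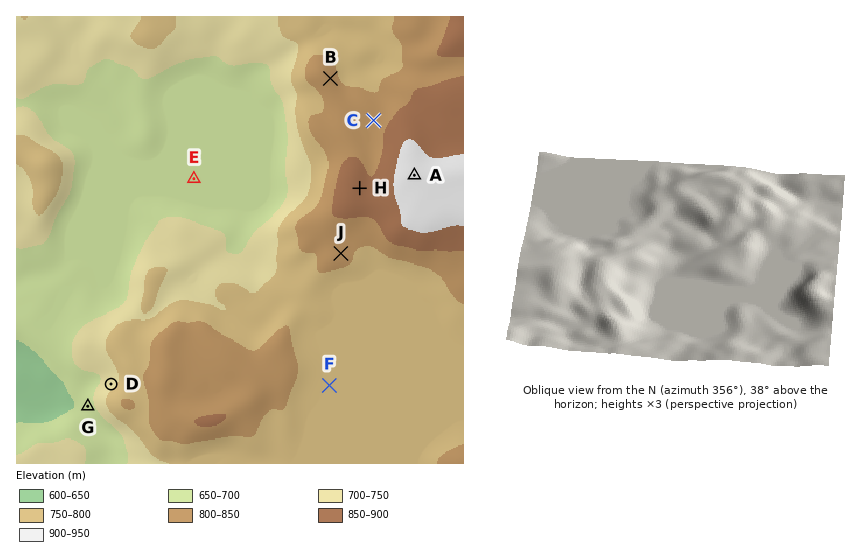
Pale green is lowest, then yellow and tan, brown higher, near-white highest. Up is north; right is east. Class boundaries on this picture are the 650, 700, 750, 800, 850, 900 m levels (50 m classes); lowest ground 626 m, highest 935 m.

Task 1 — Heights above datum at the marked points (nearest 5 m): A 925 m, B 825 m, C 830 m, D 730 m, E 670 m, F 775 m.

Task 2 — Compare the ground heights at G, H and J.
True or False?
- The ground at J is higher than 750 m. True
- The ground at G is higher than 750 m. False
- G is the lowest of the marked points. True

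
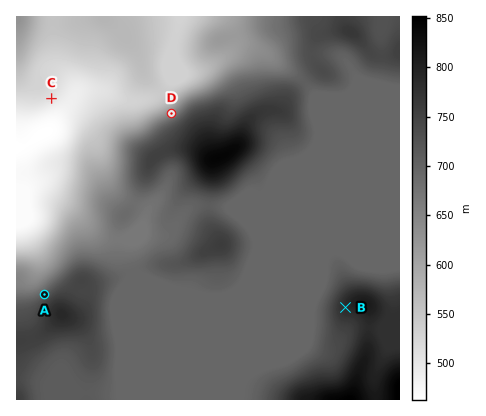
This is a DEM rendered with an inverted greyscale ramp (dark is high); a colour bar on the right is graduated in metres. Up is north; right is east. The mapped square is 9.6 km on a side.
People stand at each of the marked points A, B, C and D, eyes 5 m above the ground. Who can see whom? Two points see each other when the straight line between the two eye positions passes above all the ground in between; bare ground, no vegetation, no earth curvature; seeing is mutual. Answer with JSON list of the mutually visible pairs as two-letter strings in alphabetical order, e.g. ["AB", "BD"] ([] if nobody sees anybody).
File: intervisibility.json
["AC", "CD"]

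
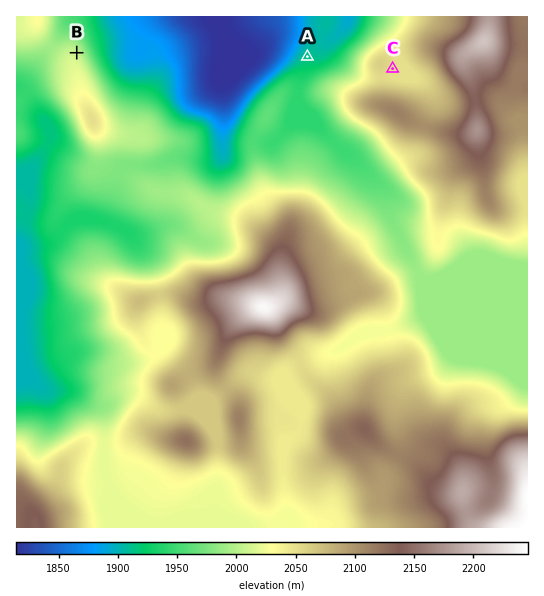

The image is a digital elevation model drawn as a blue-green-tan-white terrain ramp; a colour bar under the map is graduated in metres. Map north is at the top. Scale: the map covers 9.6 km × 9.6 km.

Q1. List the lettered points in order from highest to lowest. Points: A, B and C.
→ C B A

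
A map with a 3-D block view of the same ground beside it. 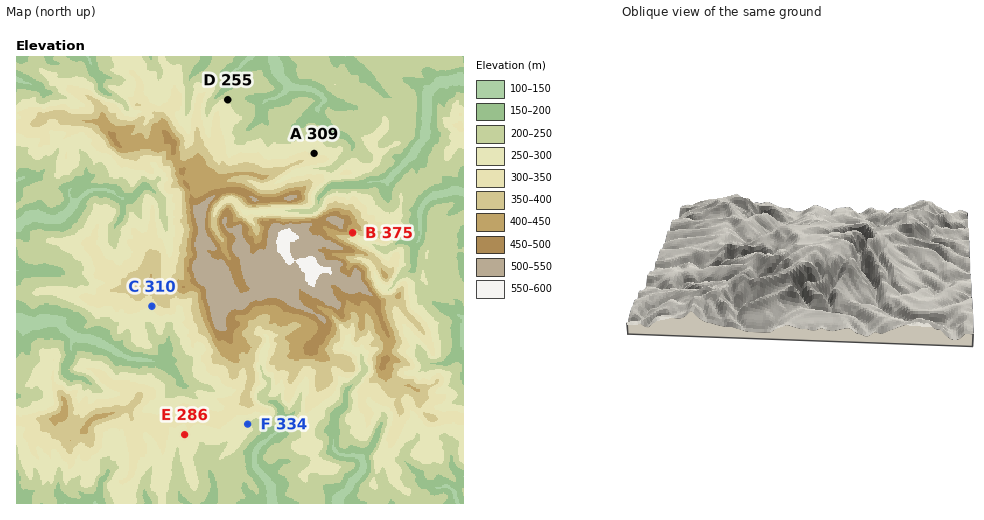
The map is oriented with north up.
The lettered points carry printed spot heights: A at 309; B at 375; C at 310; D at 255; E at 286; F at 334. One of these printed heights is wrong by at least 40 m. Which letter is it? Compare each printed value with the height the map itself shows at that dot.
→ F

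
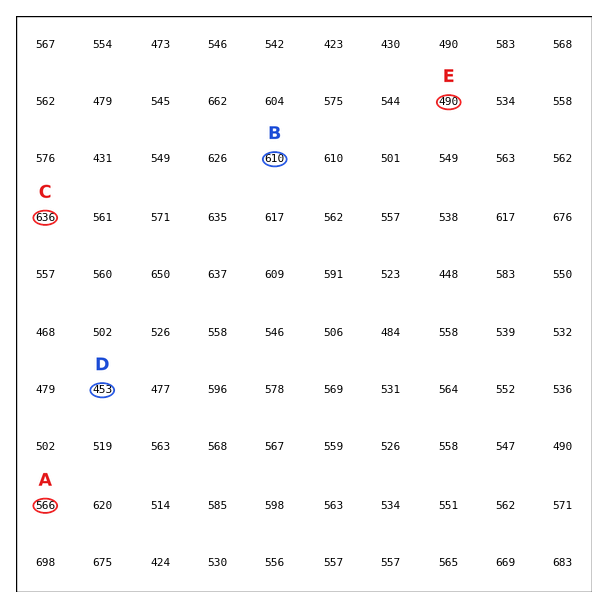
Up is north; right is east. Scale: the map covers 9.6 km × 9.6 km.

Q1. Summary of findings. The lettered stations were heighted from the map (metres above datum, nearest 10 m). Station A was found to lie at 570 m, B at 610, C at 640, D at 450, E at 490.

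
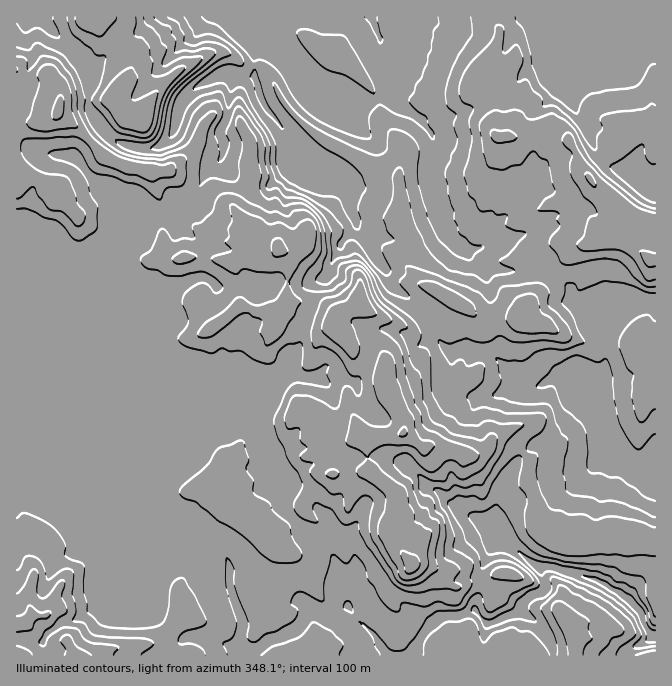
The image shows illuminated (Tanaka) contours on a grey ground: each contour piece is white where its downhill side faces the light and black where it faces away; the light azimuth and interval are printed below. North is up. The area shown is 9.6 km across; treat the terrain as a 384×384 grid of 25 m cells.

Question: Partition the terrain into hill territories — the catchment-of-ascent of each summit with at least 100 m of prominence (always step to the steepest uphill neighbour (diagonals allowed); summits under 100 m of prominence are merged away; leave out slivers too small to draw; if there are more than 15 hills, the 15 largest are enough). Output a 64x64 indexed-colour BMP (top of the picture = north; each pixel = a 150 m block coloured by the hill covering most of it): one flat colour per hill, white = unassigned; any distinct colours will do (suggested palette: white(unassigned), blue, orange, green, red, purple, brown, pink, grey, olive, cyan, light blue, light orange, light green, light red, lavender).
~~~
<image width="64" height="64" href="data:image/bmp;base64,Qk12CAAAAAAAAHYAAAAoAAAAQAAAAEAAAAABAAQAAAAAAAAIAAATCwAAEwsAABAAAAAAAAAA////ALR3HwAOf/8ALKAsACgn1gC9Z5QAS1aMAMJ34wB/f38AIr28AM++FwDox64AeLv/AIrfmACWmP8A1bDFABERERERERERERERERERERERERIiu7u7u7u7u6qqqqEREREREREREREREREiIRERERERIiK7u7u7u7u6qqqqqqERERERERERERERERIiIhERERIiIiu7u7u7u7qqqqqqoREREREREREREREREiIiIRERIiIiIru7sbu7qqqqqqqhEREREREREREREREiIiIhIhEiIiIiIiIREbqqqqqqqhERERERERERERERESIiIiIiIiIiIiIiIhERGqqqqqqhERERERERERERERERIiIiIiIiIiIiIiIiERERGqqqqhERERERERERERERERIiIiIiIiIiIiIiIiIREREaqqoREREREREREREREREREiIiIiIiIiIiIiIiIhERERqhERERERERERERERERERESIiIiIiIiIiIiIiIiIRERERERERERERERERERERERERIiIiIiIiIiIiIiIiIhERERERERERERERERERERERESIiIiIiIiIiIiIiIiIiIRERERERERERERERERERERISIiIiIiIiIiIiIiIiIiIhEREREREREREREREREREiIiIiIiIiIiIiIiIiIiIiImEREREREREREREREiIhIiIiIiIiIiIiIiIiIiIiIiJmYREREREREREREREiIiIiIiIiIiIiIiIiIiIiIiIiZmZhEREREREREREREiIiIiIiIiIiIiIiIiIiIiIiIiZmZmERERERERERESIiIiIiIiIiIiIiIiIiIiIiIiIiZmZmZhERERERERESIiIiIiIiIiIiIiIiJmIiIiIiIiZmZmZmERERERERERIiIiIiIiIiIiIiIiImZmYiIiImZmZmZmZhERERERERESIiIiIiIiIiIiIiIiJmZmZmZmZmZmZmZmYREREREREREiIiIiIiIiIiIiIiIiIiZmZmZmZmZmZmZmYRERERERESIiIiIiIiIiIiIiIiIiImZmZmZmZmZmZmZmYREREREREiIiIiIiIiIiIiIiIiIiZmZmZmZmZmZmZmZmERERERESIiIiIiIiIiIiIiIiIiJmZmZmZmZmZmZmZmZhEREREREiIiIiIiIiIiIiIiIiImZmZmZmZmZmZmZmZmERERERESIiIiIiIiIiIiIiIiImZmZmZmZmZmZmZmZmYREREREREiIiIiIiIkREREQiIiZmZmZmZmZmZmZ3dmZ3EREREREUQkRCJEREREREREmZmZmWZmZmZmZmZ3d3d3dxERERERRERERERERERERERJmZmZZmZmZmZmZ3d3d3d3ERERERFEREREREREREREREmZmZlmZmZmZnd3d3d3d3cREREREURERERERERERERESZmZmWZmaWd3d3d3d3d3dxERERERREREREREREREREREmZmZlmmZl3d3d3d3d3dxERERERFERERERERERERERESZmZmZmZl3d3d3d3d3d3EREREREURERERERERERERERJmZmZmZmXd3d3d3d3d3MRERERERRERERERERERERERESZmZmZmXd3d3d3d3d3MzERERERFERERERERERERERERJmZmZl3d3d3d3d3d3MzMzMzERFVVUREREREREREREREmZmZl3d3d3d3d3d3czMzMzMRFVVVVERERERERERERERJmZmXd3d3d3dzd3MzMzMzMxFVVVVURERERERERERERESZmXd3d3d3MzMzMzMzMzMzVVVVVVRERERERERERERERJmZd3d3d3MzMzMzMzMzMzNVVVVVVURERERERERERERESZd3d3d3MzMzMzMzMzMzM1VVVVVVVEREREREREREREREERERd3MzMzMzMzMzMzMzVVVVVVVUREREREREREREREQRERERMzMzMzMzMzMzMzNVVVVVVVVVRERERERERERERBEREREzMzMzMzMzMzMzM1VVVVVVVVVVVERERERERERBERERETMzMzMzMzMzMzMzVVVVVVVVVVVVREREREREREERERETMzMzMzMzMzMzMzFVVVVVVVVVVVVUREREREREQRERERMzMzMzMzMzMzMzEVVVVVVVVVVVVVREJEREREQREREREzMzMzMzMzMzMxERVVVVVVVVVVVVVSIiIiRBERERERETMzMzMzMzMzMxERFVVVVVVVVVVVVVUiIiIhEREREREREzMzMzMzMzMxEREVVVVVVViIiFVVVREREiERERERERETMzMzMzMzMzERERVVVVVViIiIhVVVERERERERERERETMzMzMzMzMzERERFVVVVViIiIiFVVURERERERERERERMzMzMzMzMzMREREVVVVVWIiIiIVVVRERERERERERETMzMzMzMzMzMRERERVVVVWIiIiIiFVVERERERERERETMzMzMzMzMzMRERERFVVVVYiIiIiIhVURERERERERETMzMzMzMzMzMxEREREVVVVViIiIiIiIVVERERERERERMzMzMzMzMzMxERERERVVVVWIiIiIiIiIiIEREREREREzMzMzMzMzMzERERERFVVVVciIiIiIiIiIgRERERERETMzMzMzMzMzEREREREVVVVczIiIiIiIiIiBERERERERMzMzMzMzMzERERERERVVVczMyIiIiIiIiIERERERERMzMzMzMzMzMRERERERFVVczMzMyIiIiIiIEREREREREzMzMzMzMzMxEREREREVVczMzMzMiIiIiIERERERERETMzMzMzMzMzERERERER"/>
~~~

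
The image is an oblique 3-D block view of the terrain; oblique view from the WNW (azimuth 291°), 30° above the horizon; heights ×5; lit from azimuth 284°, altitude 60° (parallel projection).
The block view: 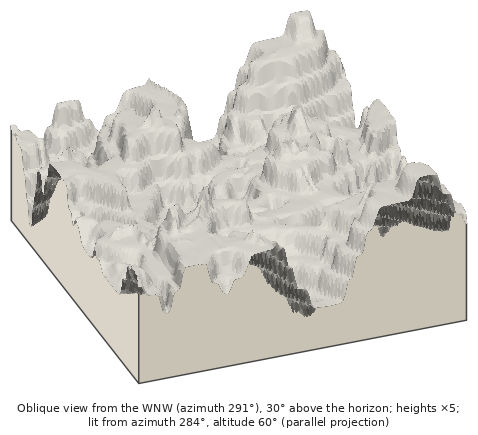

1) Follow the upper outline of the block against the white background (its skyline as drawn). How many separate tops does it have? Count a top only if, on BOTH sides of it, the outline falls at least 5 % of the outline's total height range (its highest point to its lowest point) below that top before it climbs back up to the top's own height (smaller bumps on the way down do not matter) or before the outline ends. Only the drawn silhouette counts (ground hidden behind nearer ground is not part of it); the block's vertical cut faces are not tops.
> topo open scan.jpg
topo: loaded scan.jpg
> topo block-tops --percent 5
4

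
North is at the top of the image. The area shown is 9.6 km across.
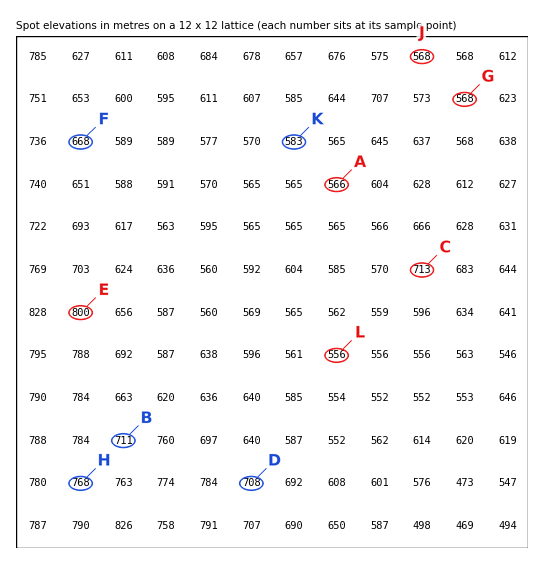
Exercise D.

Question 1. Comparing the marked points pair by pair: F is below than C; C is below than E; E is above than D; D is below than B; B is above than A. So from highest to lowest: E C B D F A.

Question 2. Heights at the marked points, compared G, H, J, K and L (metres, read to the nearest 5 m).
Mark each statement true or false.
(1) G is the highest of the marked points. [false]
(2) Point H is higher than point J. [true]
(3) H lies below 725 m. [false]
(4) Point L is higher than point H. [false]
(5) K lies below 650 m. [true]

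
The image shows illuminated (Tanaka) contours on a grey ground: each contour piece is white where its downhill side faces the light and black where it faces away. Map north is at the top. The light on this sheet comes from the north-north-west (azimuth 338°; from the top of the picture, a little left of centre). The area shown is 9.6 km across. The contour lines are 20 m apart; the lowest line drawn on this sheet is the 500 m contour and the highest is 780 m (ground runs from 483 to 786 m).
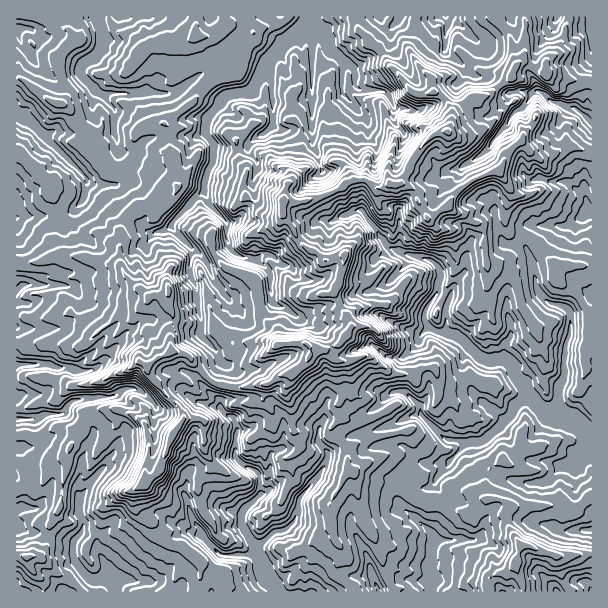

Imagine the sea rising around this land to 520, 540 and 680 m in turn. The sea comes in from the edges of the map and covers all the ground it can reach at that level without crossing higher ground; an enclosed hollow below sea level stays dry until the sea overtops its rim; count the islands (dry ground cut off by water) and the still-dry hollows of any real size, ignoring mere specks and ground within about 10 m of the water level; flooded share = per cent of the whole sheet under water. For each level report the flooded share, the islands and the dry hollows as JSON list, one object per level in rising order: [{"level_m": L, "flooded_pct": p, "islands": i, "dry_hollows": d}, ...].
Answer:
[{"level_m": 520, "flooded_pct": 14, "islands": 0, "dry_hollows": 0}, {"level_m": 540, "flooded_pct": 25, "islands": 0, "dry_hollows": 0}, {"level_m": 680, "flooded_pct": 89, "islands": 1, "dry_hollows": 0}]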